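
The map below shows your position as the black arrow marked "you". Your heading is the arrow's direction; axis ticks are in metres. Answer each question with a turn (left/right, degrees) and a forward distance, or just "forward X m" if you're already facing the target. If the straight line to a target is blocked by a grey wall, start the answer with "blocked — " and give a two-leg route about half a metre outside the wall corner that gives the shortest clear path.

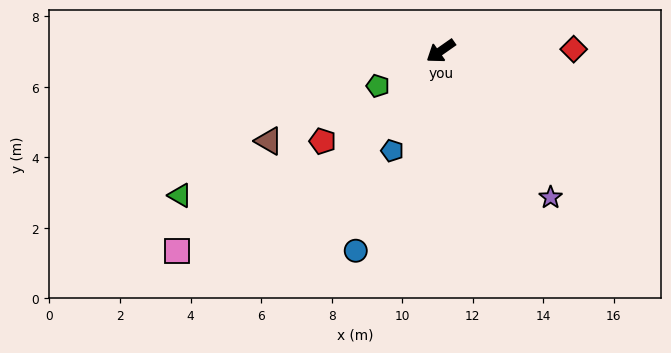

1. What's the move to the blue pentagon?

turn left 29°, forward 3.1 m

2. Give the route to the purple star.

turn left 92°, forward 5.2 m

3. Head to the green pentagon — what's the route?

turn right 6°, forward 2.0 m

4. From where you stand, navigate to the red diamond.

turn left 146°, forward 3.8 m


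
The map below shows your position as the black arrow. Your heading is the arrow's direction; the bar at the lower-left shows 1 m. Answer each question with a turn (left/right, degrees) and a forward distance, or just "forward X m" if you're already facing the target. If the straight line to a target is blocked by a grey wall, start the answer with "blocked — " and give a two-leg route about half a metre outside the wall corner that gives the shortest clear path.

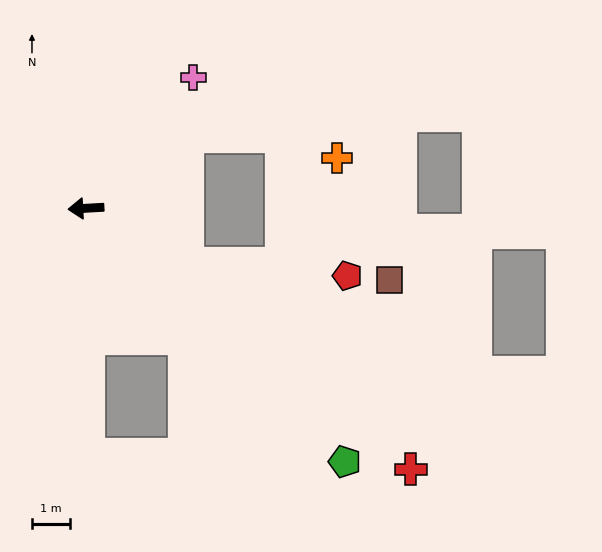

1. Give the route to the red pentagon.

blocked — turn left 149°, forward 3.0 m, then turn left 23°, forward 4.2 m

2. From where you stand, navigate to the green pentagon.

turn left 132°, forward 9.5 m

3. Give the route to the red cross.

turn left 138°, forward 10.9 m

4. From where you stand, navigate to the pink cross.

turn right 133°, forward 4.4 m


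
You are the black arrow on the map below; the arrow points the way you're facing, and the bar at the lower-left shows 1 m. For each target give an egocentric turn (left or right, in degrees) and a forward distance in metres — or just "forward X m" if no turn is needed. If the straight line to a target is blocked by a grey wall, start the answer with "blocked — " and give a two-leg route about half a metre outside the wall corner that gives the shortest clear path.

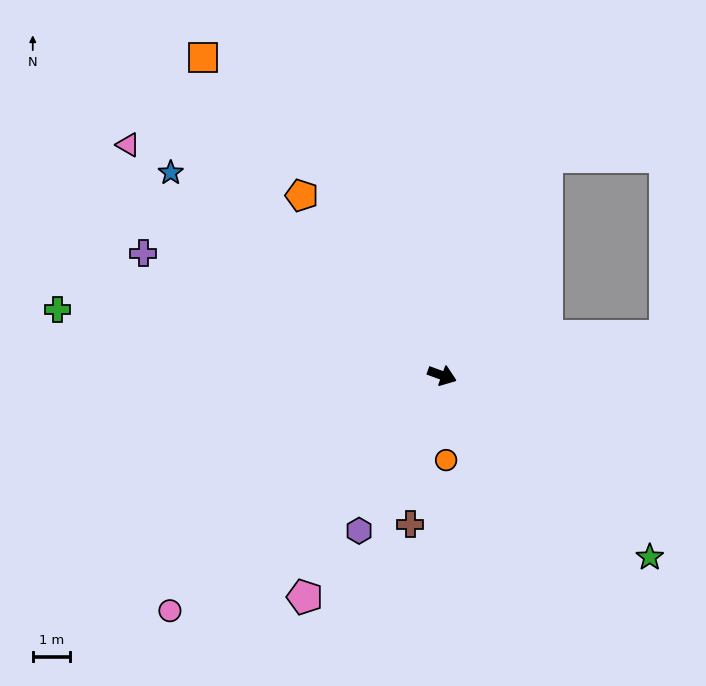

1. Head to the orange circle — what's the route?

turn right 67°, forward 2.3 m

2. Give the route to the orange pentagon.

turn left 148°, forward 6.1 m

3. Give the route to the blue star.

turn left 163°, forward 9.1 m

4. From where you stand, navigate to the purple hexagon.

turn right 98°, forward 4.7 m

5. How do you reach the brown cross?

turn right 82°, forward 4.1 m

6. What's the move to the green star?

turn right 21°, forward 7.4 m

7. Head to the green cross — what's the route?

turn right 170°, forward 10.5 m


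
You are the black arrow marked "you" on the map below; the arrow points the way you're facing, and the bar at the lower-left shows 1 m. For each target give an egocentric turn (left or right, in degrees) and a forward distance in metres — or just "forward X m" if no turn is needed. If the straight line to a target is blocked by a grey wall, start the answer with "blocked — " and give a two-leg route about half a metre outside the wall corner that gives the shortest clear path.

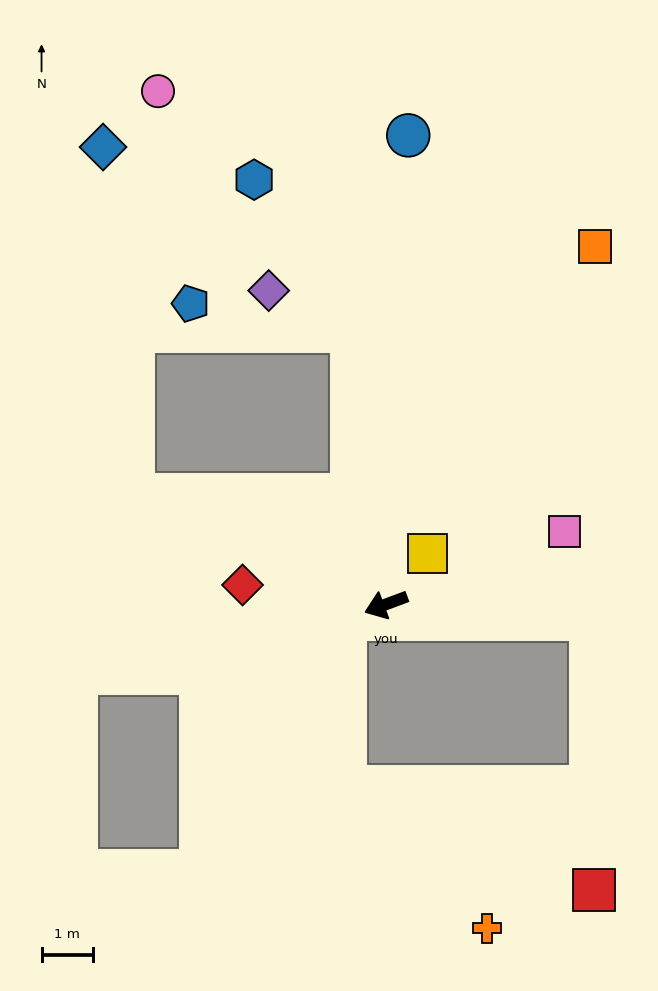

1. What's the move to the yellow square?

turn right 150°, forward 1.3 m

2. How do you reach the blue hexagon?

blocked — turn right 103°, forward 5.4 m, then turn left 26°, forward 3.5 m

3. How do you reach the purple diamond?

blocked — turn right 103°, forward 5.4 m, then turn left 57°, forward 1.8 m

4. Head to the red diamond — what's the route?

turn right 28°, forward 2.8 m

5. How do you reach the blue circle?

turn right 113°, forward 9.1 m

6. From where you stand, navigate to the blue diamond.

blocked — turn right 44°, forward 5.4 m, then turn right 61°, forward 6.8 m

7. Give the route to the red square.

blocked — turn left 155°, forward 4.0 m, then turn right 85°, forward 5.3 m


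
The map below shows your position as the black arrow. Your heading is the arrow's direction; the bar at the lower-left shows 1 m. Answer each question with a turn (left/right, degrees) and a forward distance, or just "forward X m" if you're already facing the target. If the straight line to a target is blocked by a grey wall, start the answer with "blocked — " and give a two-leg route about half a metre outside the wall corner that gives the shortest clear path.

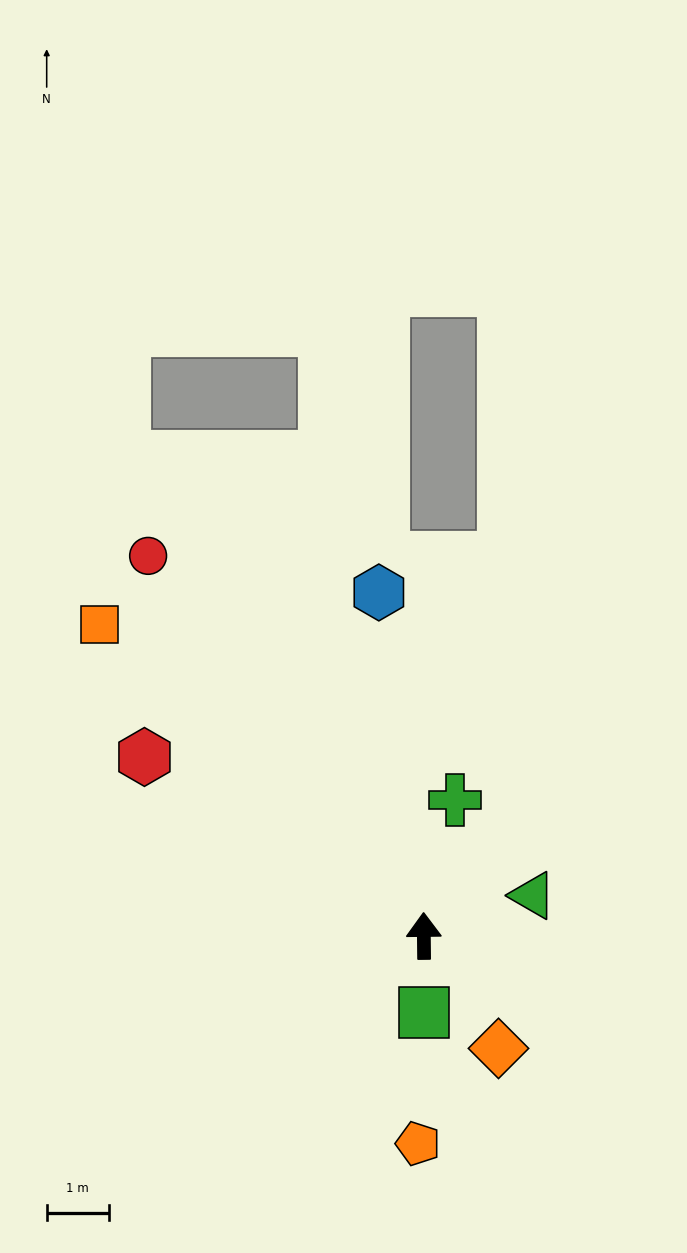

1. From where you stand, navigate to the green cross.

turn right 14°, forward 2.2 m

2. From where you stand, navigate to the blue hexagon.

turn left 7°, forward 5.6 m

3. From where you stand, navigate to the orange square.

turn left 46°, forward 7.2 m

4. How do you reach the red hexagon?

turn left 57°, forward 5.3 m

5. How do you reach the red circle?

turn left 35°, forward 7.6 m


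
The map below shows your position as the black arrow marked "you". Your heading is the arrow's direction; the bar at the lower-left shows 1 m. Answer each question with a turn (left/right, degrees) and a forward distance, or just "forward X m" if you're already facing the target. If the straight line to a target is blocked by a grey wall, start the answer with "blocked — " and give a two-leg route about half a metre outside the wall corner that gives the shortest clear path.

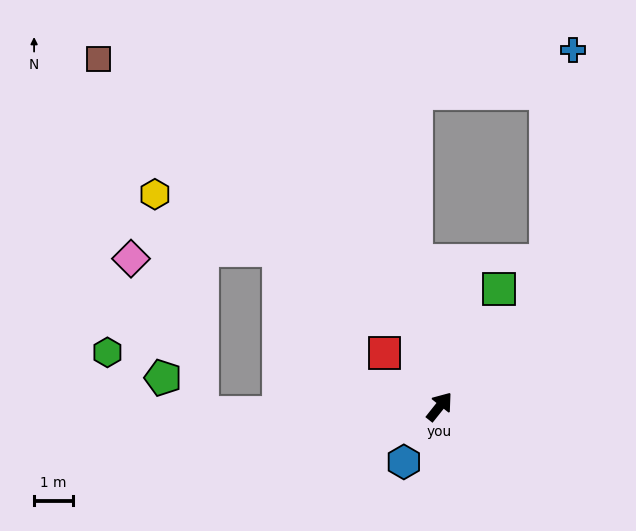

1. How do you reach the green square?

turn left 12°, forward 3.4 m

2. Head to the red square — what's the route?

turn left 84°, forward 2.0 m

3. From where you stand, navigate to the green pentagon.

blocked — turn left 130°, forward 6.1 m, then turn right 42°, forward 1.4 m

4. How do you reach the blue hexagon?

turn right 174°, forward 1.7 m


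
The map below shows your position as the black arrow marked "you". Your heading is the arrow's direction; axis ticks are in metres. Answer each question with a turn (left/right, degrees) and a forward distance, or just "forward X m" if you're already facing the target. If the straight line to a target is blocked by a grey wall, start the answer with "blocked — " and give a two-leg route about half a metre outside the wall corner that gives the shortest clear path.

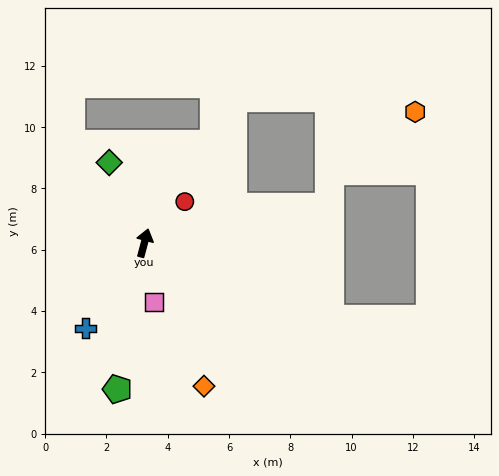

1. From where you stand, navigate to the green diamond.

turn left 39°, forward 2.9 m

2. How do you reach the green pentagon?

turn right 176°, forward 4.9 m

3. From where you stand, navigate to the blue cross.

turn left 160°, forward 3.4 m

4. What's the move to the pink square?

turn right 156°, forward 2.0 m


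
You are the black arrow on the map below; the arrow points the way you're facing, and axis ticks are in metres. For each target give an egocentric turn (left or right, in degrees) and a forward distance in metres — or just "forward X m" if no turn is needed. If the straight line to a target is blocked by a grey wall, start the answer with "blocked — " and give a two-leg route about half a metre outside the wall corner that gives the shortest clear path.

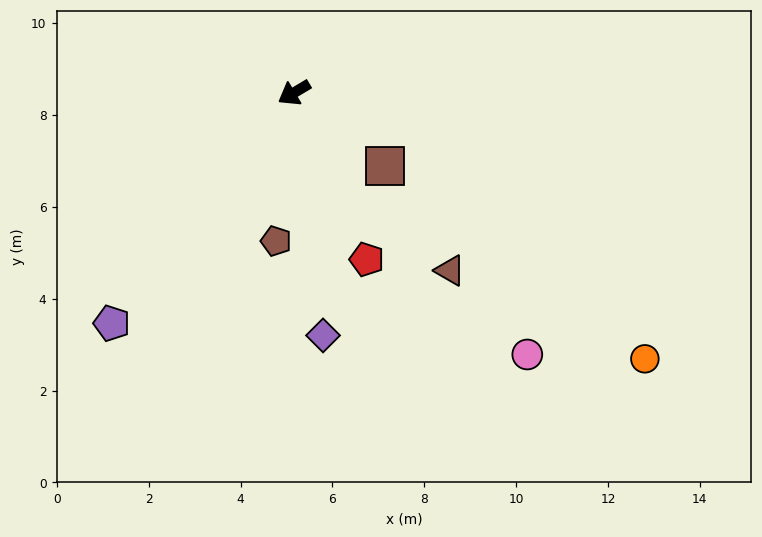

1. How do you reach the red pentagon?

turn left 83°, forward 4.0 m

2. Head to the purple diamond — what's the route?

turn left 66°, forward 5.3 m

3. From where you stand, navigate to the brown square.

turn left 110°, forward 2.5 m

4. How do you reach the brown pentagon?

turn left 52°, forward 3.3 m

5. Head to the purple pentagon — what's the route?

turn left 21°, forward 6.4 m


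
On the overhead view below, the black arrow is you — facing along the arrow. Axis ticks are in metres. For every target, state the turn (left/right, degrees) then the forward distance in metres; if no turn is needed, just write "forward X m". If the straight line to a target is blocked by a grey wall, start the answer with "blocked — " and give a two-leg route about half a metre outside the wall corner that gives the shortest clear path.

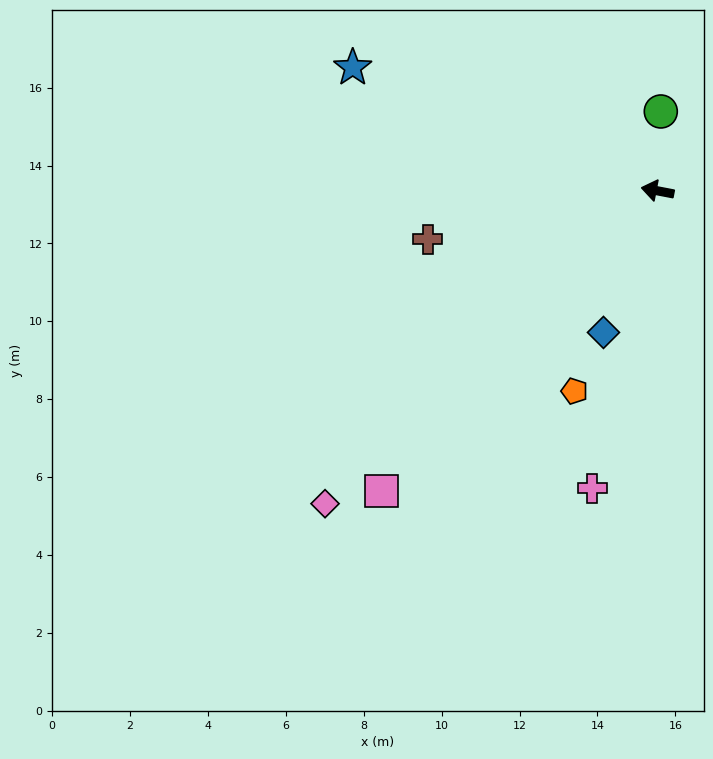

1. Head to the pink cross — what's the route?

turn left 88°, forward 7.8 m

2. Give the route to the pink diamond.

turn left 54°, forward 11.7 m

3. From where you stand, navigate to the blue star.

turn right 11°, forward 8.4 m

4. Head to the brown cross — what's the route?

turn left 23°, forward 6.0 m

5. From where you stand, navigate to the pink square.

turn left 58°, forward 10.5 m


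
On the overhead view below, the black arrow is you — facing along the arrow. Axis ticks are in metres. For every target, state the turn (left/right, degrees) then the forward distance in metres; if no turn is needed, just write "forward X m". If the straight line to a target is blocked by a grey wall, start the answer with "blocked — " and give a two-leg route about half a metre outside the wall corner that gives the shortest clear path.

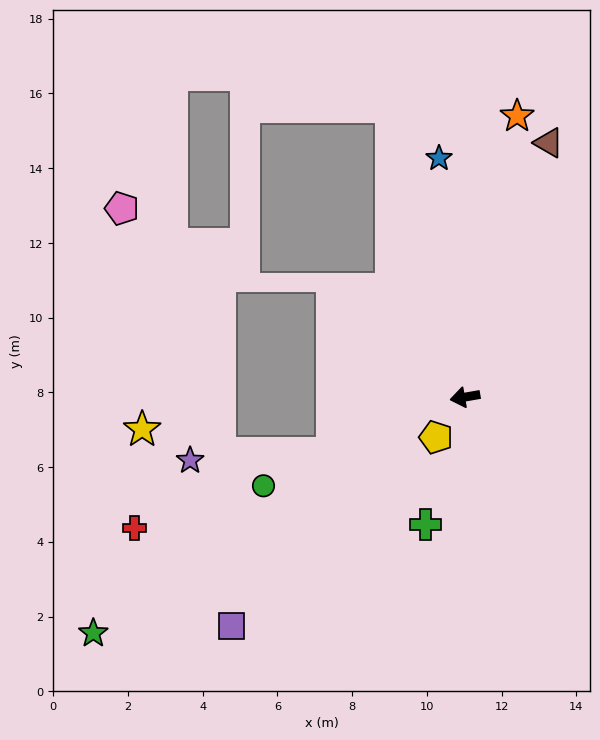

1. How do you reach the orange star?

turn right 110°, forward 7.7 m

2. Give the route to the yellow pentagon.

turn left 44°, forward 1.3 m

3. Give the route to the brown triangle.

turn right 118°, forward 7.2 m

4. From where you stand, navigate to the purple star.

blocked — turn left 13°, forward 3.9 m, then turn right 20°, forward 3.8 m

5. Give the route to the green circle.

turn left 14°, forward 5.9 m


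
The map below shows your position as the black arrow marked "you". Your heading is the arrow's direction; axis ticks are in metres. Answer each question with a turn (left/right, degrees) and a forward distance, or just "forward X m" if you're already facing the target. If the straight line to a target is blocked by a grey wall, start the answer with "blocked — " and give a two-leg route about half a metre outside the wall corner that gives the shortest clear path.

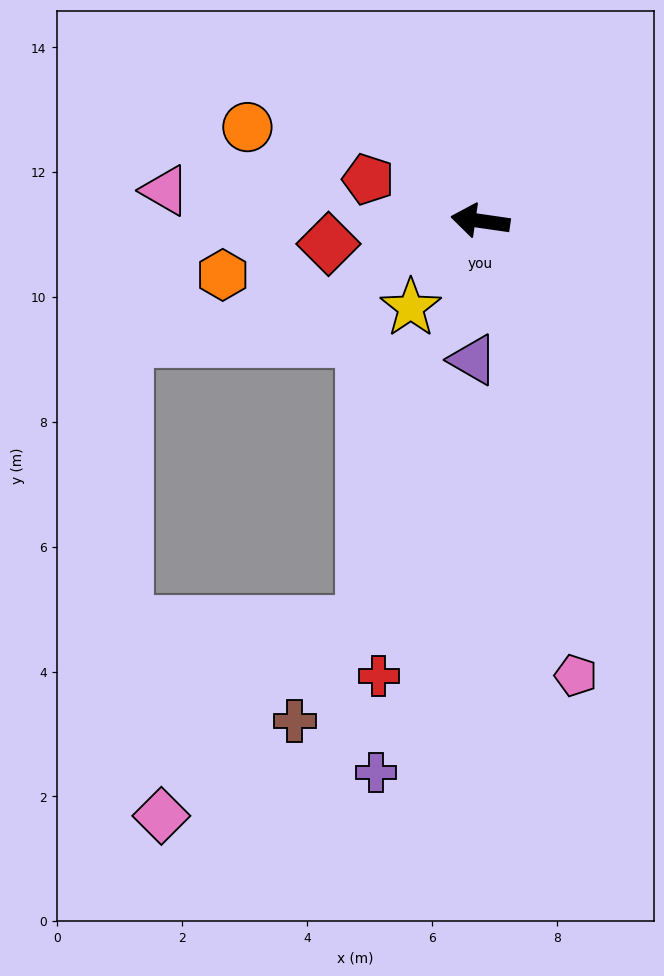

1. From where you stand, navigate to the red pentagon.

turn right 12°, forward 1.9 m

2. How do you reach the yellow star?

turn left 59°, forward 1.8 m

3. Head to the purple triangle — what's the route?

turn left 95°, forward 2.2 m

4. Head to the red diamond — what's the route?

turn left 17°, forward 2.5 m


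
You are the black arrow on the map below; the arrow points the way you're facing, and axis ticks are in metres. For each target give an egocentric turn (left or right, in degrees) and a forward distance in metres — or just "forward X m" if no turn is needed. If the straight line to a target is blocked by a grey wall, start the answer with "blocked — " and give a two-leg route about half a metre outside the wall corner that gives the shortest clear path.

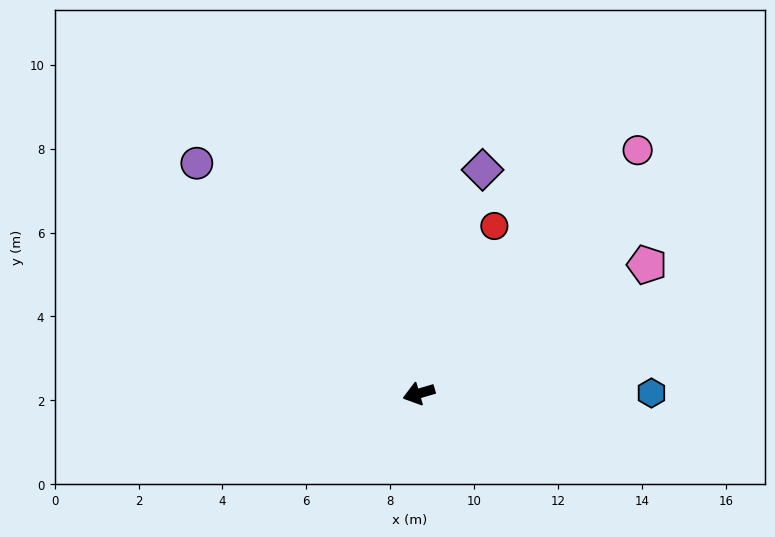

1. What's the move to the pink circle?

turn right 148°, forward 7.8 m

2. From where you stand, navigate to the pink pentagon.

turn right 167°, forward 6.2 m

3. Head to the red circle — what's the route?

turn right 131°, forward 4.4 m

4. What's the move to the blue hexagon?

turn left 164°, forward 5.5 m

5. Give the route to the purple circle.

turn right 62°, forward 7.6 m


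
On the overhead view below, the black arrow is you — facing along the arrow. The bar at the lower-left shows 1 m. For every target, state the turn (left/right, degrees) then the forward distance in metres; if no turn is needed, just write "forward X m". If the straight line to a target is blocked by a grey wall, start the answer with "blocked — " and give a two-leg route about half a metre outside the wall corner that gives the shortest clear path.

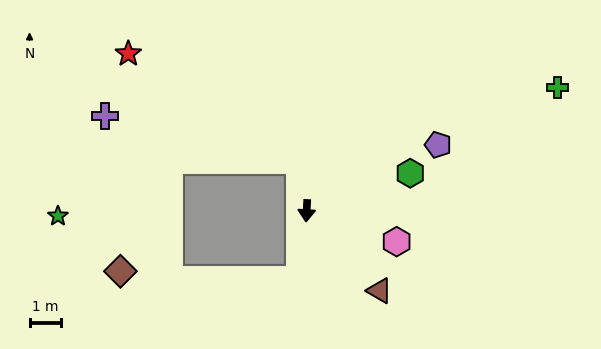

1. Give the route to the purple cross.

blocked — turn right 168°, forward 1.6 m, then turn left 68°, forward 6.4 m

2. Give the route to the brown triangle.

turn left 46°, forward 3.5 m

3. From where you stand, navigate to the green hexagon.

turn left 113°, forward 3.5 m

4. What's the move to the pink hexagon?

turn left 74°, forward 3.1 m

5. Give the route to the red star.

blocked — turn right 168°, forward 1.6 m, then turn left 49°, forward 6.5 m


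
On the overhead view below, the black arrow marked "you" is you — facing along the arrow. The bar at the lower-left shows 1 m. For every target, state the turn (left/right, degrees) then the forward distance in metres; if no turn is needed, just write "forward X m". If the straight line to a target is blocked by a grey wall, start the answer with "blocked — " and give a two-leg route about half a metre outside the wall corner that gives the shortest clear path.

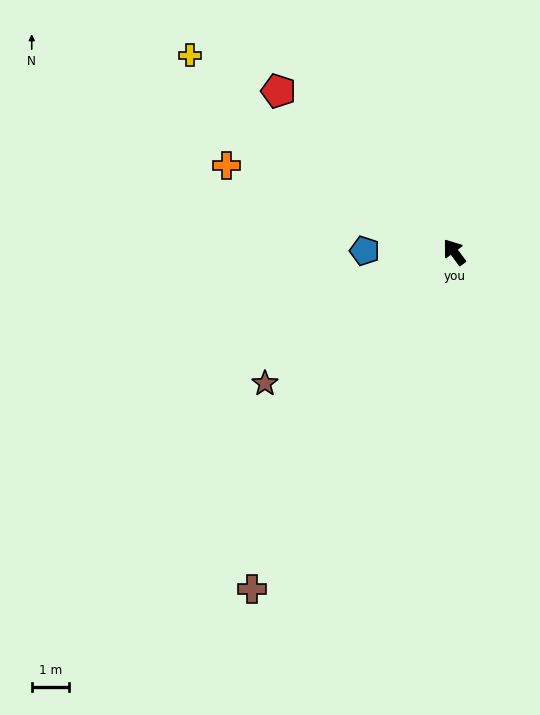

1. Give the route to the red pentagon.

turn left 11°, forward 6.5 m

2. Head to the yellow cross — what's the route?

turn left 17°, forward 8.9 m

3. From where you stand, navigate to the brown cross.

turn left 112°, forward 10.7 m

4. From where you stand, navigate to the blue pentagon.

turn left 53°, forward 2.4 m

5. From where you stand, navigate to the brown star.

turn left 88°, forward 6.2 m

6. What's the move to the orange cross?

turn left 33°, forward 6.6 m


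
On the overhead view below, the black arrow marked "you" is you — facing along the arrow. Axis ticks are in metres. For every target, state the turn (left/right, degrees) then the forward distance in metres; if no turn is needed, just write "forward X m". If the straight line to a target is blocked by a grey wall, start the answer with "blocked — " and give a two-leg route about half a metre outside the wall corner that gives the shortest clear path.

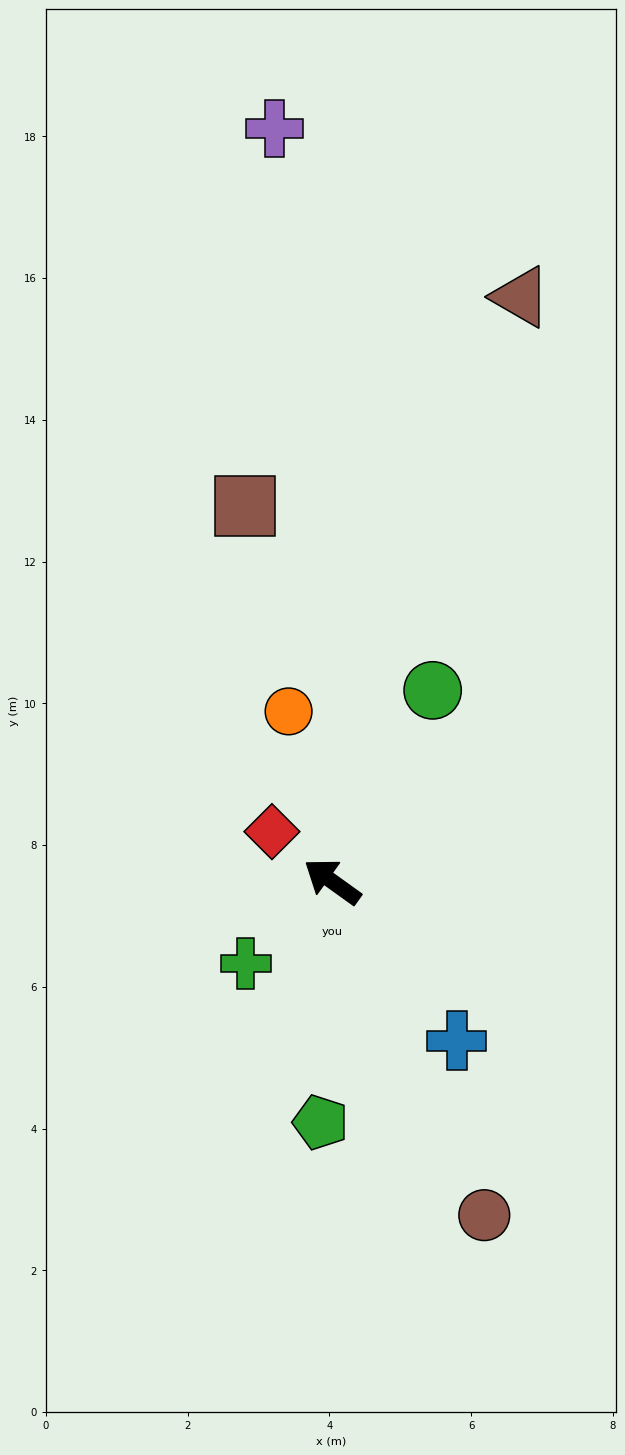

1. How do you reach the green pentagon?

turn left 123°, forward 3.4 m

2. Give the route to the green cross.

turn left 79°, forward 1.7 m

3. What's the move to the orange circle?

turn right 40°, forward 2.5 m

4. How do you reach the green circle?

turn right 82°, forward 3.0 m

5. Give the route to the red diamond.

turn right 4°, forward 1.1 m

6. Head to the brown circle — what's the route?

turn left 150°, forward 5.2 m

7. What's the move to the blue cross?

turn left 164°, forward 2.9 m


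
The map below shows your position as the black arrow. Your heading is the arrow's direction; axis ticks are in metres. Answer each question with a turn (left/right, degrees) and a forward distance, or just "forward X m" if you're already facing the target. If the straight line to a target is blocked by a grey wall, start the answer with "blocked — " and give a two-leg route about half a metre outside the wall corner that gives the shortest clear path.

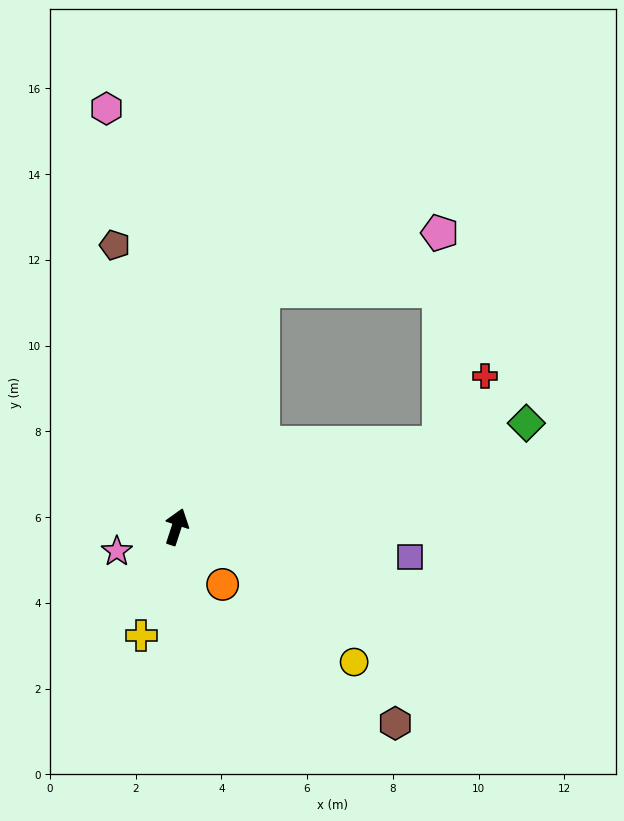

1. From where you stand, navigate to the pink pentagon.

blocked — forward 5.9 m, then turn right 54°, forward 4.4 m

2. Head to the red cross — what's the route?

blocked — turn right 54°, forward 6.4 m, then turn left 39°, forward 1.9 m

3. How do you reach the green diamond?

turn right 55°, forward 8.5 m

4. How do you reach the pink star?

turn left 130°, forward 1.5 m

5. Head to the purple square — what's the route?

turn right 79°, forward 5.5 m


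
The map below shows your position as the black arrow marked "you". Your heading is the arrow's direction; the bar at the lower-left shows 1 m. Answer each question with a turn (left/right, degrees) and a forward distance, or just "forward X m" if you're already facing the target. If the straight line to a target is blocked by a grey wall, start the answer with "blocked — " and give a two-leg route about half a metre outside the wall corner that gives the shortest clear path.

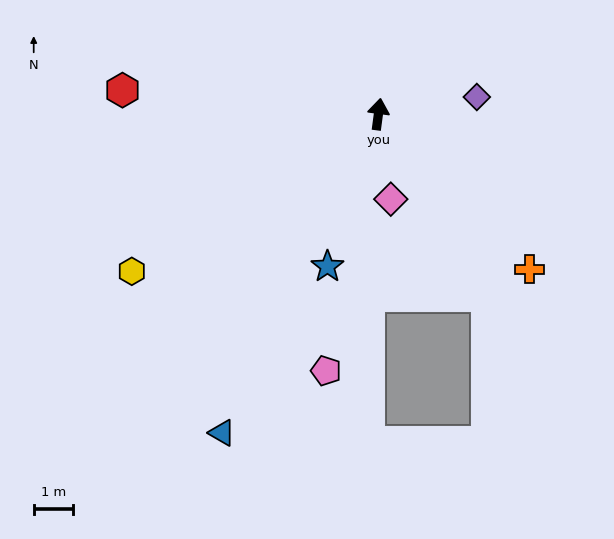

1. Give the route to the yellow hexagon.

turn left 130°, forward 7.5 m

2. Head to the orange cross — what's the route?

turn right 128°, forward 5.6 m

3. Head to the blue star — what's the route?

turn left 169°, forward 4.1 m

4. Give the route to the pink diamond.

turn right 164°, forward 2.2 m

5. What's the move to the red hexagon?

turn left 92°, forward 6.6 m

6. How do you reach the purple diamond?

turn right 73°, forward 2.6 m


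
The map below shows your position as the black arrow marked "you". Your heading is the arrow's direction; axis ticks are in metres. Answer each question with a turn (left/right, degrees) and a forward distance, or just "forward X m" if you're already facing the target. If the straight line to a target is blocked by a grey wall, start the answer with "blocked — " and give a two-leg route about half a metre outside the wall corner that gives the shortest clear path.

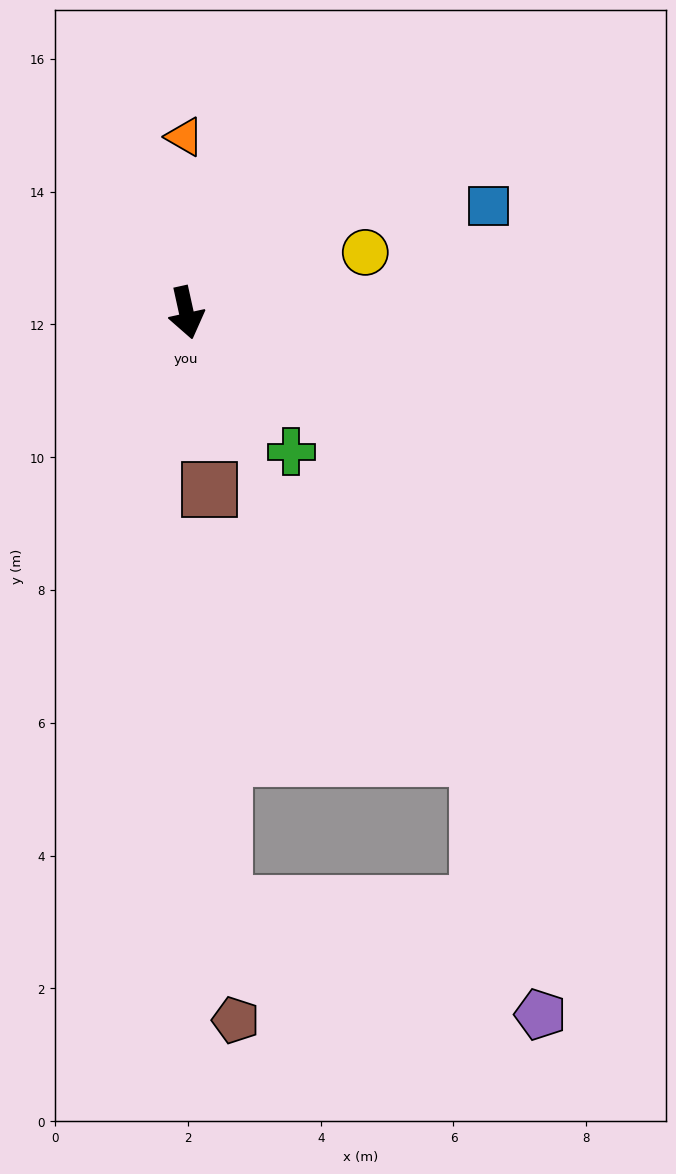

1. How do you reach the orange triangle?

turn left 168°, forward 2.6 m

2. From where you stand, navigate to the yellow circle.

turn left 96°, forward 2.8 m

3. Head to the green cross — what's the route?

turn left 25°, forward 2.6 m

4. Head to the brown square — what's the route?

turn right 5°, forward 2.7 m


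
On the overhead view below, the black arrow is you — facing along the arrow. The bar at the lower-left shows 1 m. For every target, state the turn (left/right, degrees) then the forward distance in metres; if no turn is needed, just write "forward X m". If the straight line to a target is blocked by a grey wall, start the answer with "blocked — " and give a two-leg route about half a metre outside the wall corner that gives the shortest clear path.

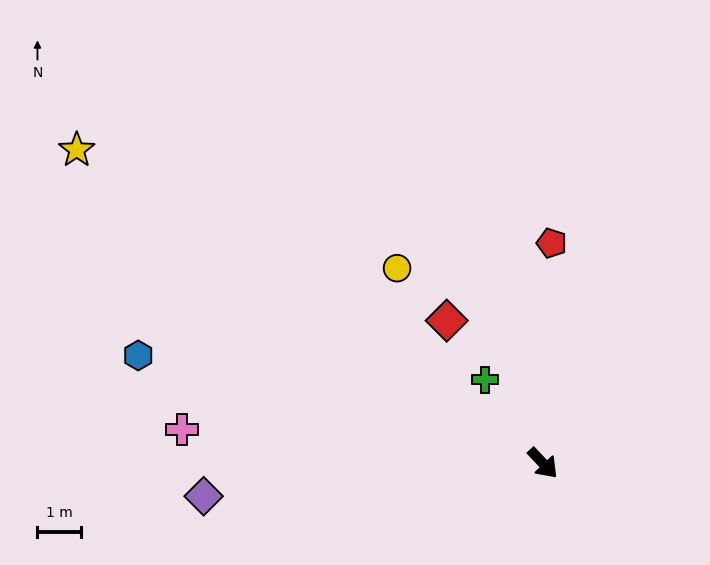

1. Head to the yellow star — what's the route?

turn right 167°, forward 12.8 m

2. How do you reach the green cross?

turn left 171°, forward 2.3 m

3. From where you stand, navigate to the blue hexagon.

turn right 148°, forward 9.5 m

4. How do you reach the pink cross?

turn right 139°, forward 8.2 m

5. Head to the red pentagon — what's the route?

turn left 134°, forward 5.0 m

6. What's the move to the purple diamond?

turn right 128°, forward 7.8 m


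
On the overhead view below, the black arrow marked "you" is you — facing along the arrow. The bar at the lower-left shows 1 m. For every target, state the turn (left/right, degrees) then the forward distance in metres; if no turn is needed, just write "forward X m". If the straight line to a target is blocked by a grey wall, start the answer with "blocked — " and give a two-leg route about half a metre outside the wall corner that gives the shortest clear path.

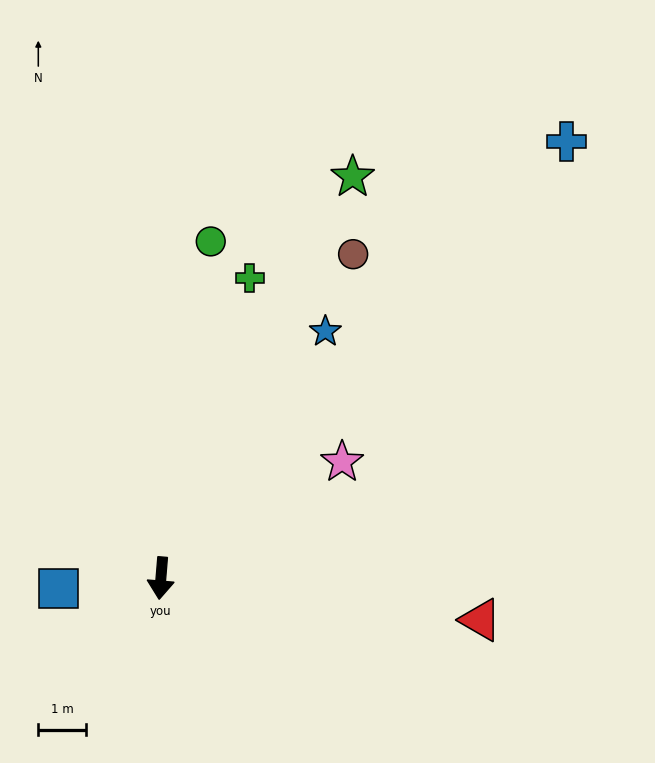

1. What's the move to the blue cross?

turn left 142°, forward 12.4 m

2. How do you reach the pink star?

turn left 127°, forward 4.5 m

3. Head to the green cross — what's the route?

turn left 168°, forward 6.5 m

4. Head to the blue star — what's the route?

turn left 151°, forward 6.2 m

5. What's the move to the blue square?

turn right 80°, forward 2.1 m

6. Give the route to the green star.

turn left 159°, forward 9.2 m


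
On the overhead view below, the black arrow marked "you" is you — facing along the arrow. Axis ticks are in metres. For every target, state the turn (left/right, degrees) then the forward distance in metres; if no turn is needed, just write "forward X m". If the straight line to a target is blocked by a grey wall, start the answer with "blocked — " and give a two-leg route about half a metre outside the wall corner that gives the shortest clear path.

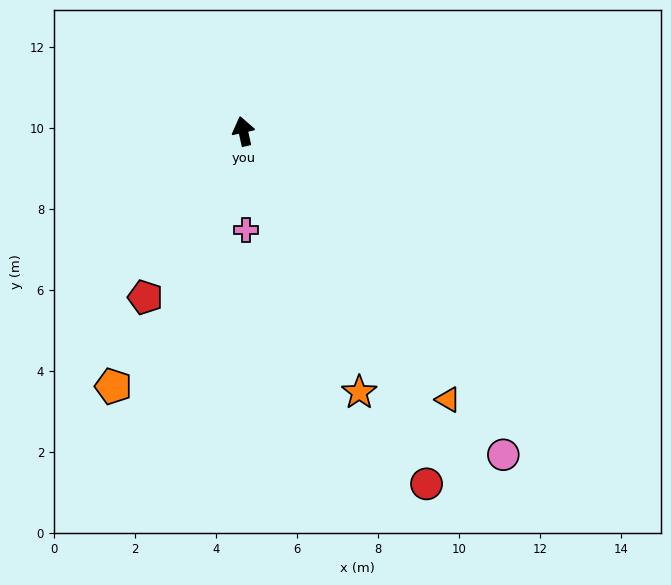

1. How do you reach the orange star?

turn right 169°, forward 7.1 m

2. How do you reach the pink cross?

turn left 169°, forward 2.4 m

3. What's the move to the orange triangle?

turn right 155°, forward 8.3 m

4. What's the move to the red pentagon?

turn left 137°, forward 4.8 m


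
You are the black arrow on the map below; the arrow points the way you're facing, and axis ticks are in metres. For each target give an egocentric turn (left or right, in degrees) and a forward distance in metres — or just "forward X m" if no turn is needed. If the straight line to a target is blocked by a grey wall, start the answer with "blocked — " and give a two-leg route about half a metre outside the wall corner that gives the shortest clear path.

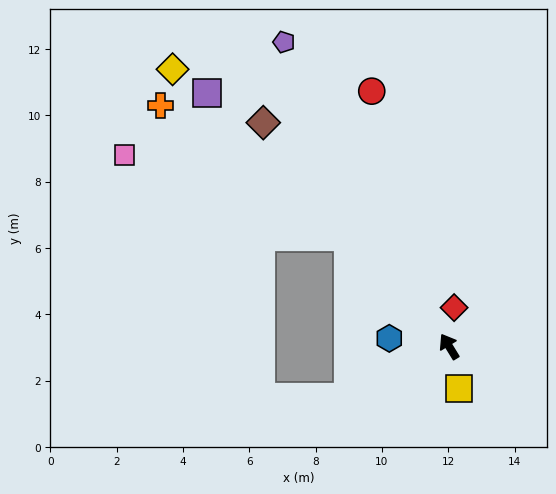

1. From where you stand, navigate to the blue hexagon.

turn left 51°, forward 1.8 m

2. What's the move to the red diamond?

turn right 39°, forward 1.2 m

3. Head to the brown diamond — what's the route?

turn left 8°, forward 8.8 m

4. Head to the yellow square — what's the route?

turn left 162°, forward 1.3 m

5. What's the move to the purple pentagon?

turn right 3°, forward 10.4 m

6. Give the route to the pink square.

blocked — turn left 11°, forward 4.5 m, then turn left 27°, forward 7.2 m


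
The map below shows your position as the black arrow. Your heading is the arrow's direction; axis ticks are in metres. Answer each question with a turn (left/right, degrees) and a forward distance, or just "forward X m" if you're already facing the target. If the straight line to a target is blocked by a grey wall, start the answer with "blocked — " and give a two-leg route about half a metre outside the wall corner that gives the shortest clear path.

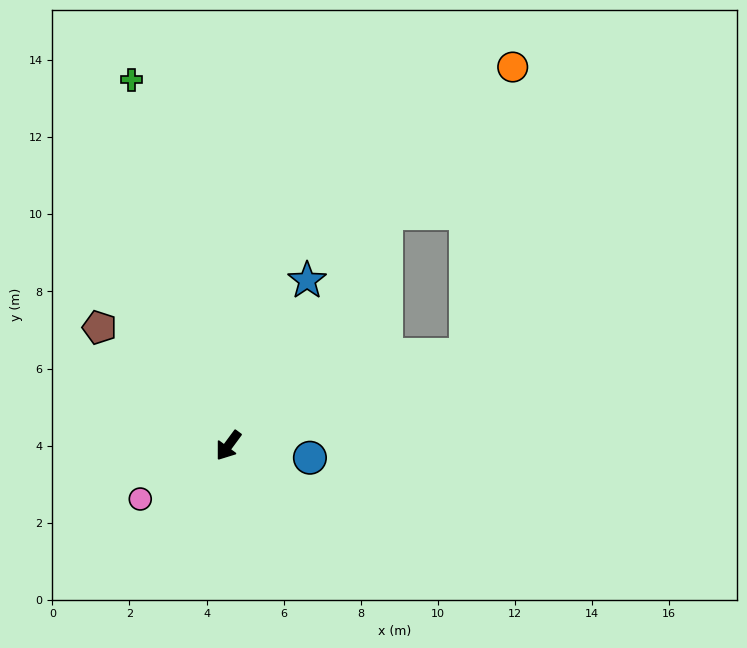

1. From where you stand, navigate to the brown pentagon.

turn right 96°, forward 4.5 m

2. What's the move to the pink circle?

turn right 22°, forward 2.7 m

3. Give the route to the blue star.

turn right 169°, forward 4.7 m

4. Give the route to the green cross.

turn right 129°, forward 9.8 m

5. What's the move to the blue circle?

turn left 118°, forward 2.1 m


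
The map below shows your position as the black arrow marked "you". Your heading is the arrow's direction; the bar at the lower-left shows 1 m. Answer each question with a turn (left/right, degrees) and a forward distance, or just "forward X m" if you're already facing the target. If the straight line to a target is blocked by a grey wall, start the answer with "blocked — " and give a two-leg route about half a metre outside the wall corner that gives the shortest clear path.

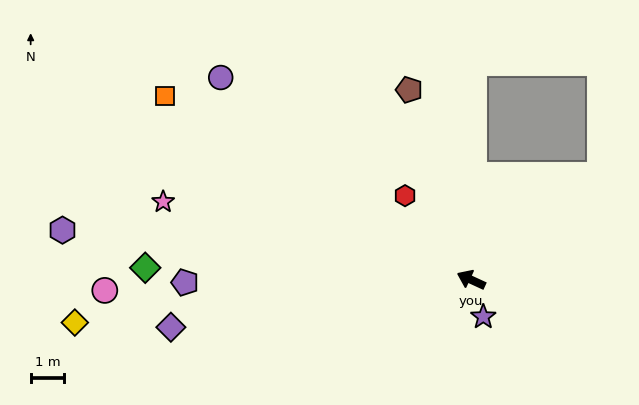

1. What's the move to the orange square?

turn right 6°, forward 10.7 m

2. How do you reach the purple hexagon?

turn left 18°, forward 12.3 m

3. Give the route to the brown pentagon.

turn right 47°, forward 6.0 m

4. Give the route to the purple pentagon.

turn left 25°, forward 8.6 m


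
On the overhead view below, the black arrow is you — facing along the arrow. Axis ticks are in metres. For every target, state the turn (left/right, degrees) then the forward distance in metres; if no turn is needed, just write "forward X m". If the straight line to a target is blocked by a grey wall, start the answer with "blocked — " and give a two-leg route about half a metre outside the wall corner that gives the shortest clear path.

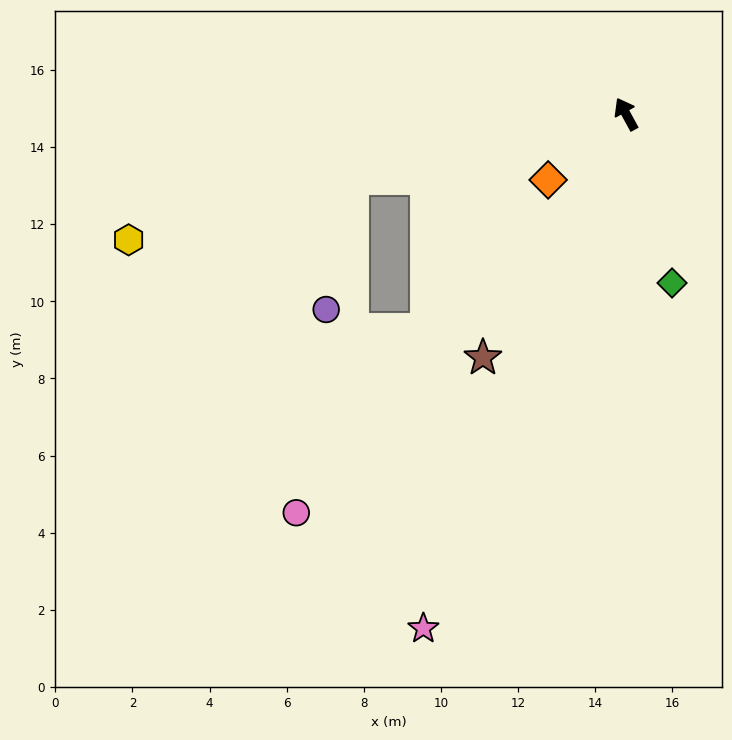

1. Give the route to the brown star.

turn left 121°, forward 7.3 m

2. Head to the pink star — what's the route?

turn left 130°, forward 14.3 m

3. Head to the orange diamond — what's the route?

turn left 101°, forward 2.6 m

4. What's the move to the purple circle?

blocked — turn left 74°, forward 7.3 m, then turn left 66°, forward 3.5 m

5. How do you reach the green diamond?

turn left 166°, forward 4.5 m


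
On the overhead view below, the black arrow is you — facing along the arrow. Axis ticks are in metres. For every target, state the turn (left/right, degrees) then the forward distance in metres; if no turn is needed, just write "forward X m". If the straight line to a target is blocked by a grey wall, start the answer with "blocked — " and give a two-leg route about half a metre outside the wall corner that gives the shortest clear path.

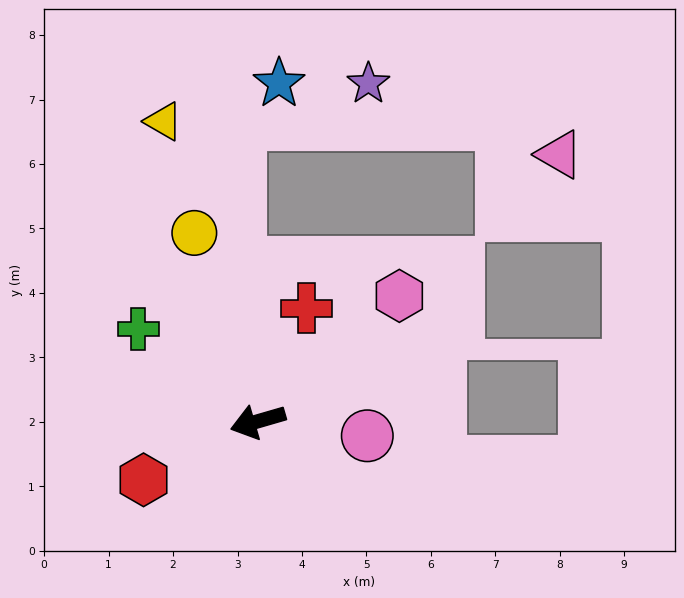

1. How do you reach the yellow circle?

turn right 88°, forward 3.1 m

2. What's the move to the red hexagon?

turn left 11°, forward 2.0 m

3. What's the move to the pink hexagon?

turn right 155°, forward 2.9 m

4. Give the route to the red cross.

turn right 129°, forward 1.9 m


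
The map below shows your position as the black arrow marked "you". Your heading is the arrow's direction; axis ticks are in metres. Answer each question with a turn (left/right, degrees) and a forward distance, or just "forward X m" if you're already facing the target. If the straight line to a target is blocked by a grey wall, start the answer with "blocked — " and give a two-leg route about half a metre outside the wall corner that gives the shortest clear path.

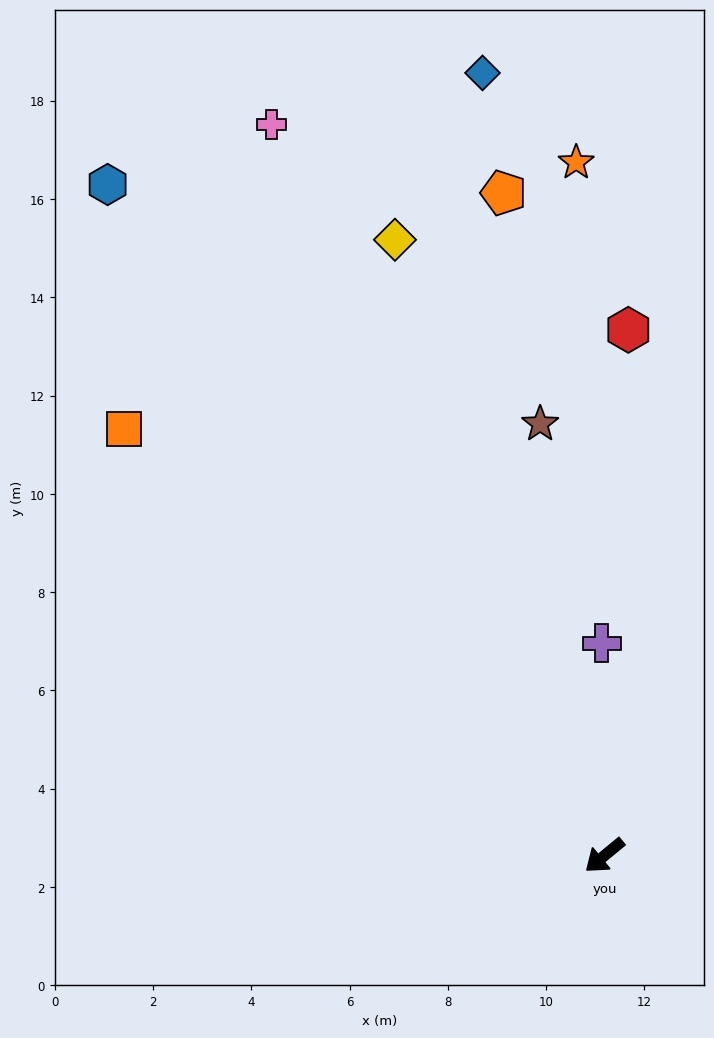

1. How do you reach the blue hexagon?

turn right 93°, forward 17.0 m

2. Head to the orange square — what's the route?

turn right 81°, forward 13.1 m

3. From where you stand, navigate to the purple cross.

turn right 129°, forward 4.3 m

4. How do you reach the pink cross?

turn right 105°, forward 16.3 m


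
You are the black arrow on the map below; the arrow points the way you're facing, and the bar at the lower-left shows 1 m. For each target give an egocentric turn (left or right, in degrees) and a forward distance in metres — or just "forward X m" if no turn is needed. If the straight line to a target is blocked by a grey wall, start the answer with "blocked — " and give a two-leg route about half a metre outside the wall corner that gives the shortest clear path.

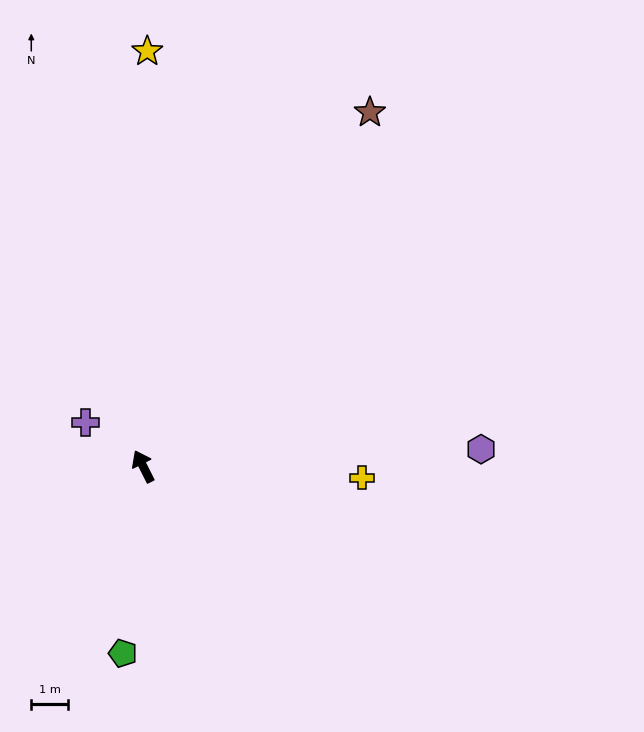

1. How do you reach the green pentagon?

turn left 147°, forward 5.1 m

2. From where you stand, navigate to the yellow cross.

turn right 120°, forward 5.9 m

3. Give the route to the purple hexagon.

turn right 114°, forward 9.2 m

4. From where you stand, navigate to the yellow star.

turn right 27°, forward 11.2 m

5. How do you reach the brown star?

turn right 59°, forward 11.4 m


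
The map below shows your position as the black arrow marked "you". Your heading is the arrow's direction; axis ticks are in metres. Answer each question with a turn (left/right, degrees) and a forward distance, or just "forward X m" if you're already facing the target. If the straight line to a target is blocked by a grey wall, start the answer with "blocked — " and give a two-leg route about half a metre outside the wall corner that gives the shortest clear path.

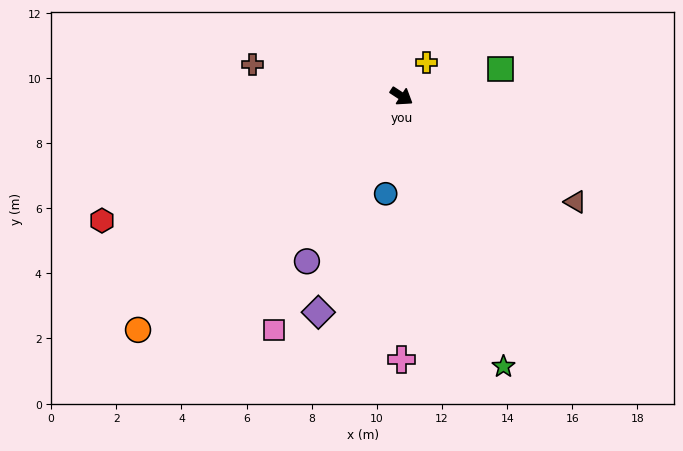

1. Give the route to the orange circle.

turn right 105°, forward 10.8 m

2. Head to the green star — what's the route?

turn right 36°, forward 8.9 m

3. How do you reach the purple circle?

turn right 87°, forward 5.8 m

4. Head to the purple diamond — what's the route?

turn right 78°, forward 7.1 m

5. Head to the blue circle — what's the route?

turn right 66°, forward 3.0 m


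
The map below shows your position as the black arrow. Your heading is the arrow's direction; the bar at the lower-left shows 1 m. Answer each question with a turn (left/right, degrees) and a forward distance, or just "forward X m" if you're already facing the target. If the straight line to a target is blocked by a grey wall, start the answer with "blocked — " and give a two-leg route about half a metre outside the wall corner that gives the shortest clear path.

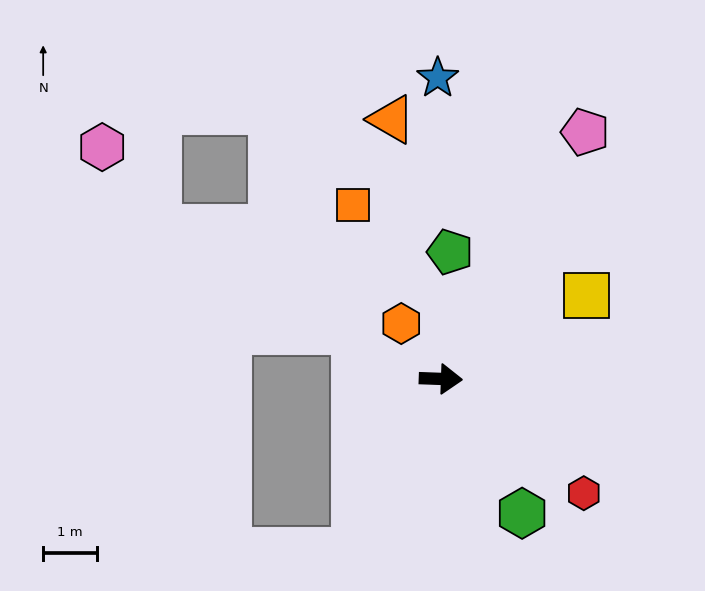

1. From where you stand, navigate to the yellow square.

turn left 32°, forward 3.1 m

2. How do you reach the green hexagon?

turn right 57°, forward 2.9 m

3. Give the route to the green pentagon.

turn left 88°, forward 2.3 m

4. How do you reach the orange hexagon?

turn left 128°, forward 1.3 m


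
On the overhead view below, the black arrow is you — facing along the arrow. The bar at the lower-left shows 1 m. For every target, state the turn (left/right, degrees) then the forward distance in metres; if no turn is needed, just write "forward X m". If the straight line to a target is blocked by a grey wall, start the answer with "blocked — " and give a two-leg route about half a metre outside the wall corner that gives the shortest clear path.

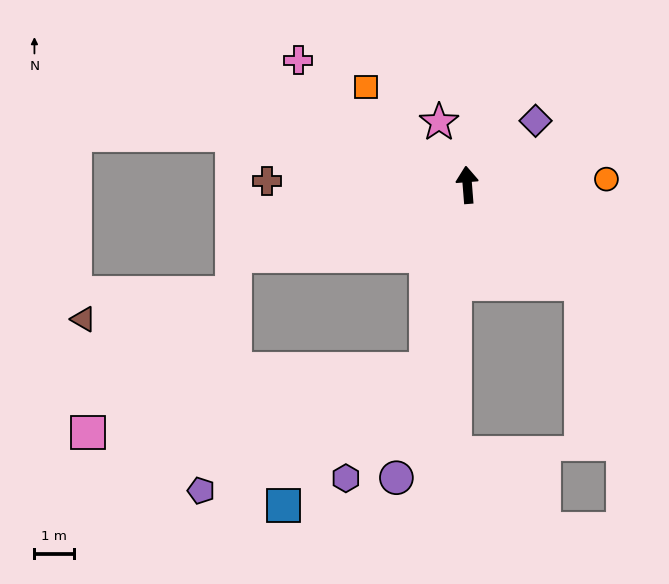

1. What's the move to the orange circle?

turn right 92°, forward 3.5 m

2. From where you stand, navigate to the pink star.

turn left 20°, forward 1.7 m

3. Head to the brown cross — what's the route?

turn left 84°, forward 5.1 m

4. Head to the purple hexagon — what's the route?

blocked — turn left 163°, forward 4.8 m, then turn right 24°, forward 3.4 m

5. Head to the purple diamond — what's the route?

turn right 51°, forward 2.4 m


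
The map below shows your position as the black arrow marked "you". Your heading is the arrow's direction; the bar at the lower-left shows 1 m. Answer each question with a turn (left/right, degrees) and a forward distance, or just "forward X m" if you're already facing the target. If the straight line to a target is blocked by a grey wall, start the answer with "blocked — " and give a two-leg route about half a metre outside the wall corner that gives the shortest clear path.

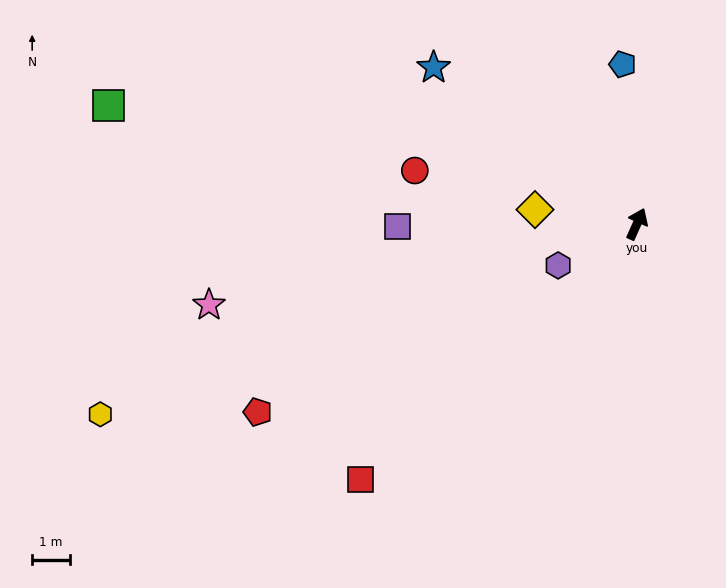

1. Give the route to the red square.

turn left 157°, forward 10.0 m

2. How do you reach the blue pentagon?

turn left 29°, forward 4.3 m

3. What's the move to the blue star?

turn left 76°, forward 6.9 m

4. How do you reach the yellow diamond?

turn left 106°, forward 2.7 m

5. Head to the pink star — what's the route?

turn left 125°, forward 11.6 m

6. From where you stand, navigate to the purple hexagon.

turn left 142°, forward 2.4 m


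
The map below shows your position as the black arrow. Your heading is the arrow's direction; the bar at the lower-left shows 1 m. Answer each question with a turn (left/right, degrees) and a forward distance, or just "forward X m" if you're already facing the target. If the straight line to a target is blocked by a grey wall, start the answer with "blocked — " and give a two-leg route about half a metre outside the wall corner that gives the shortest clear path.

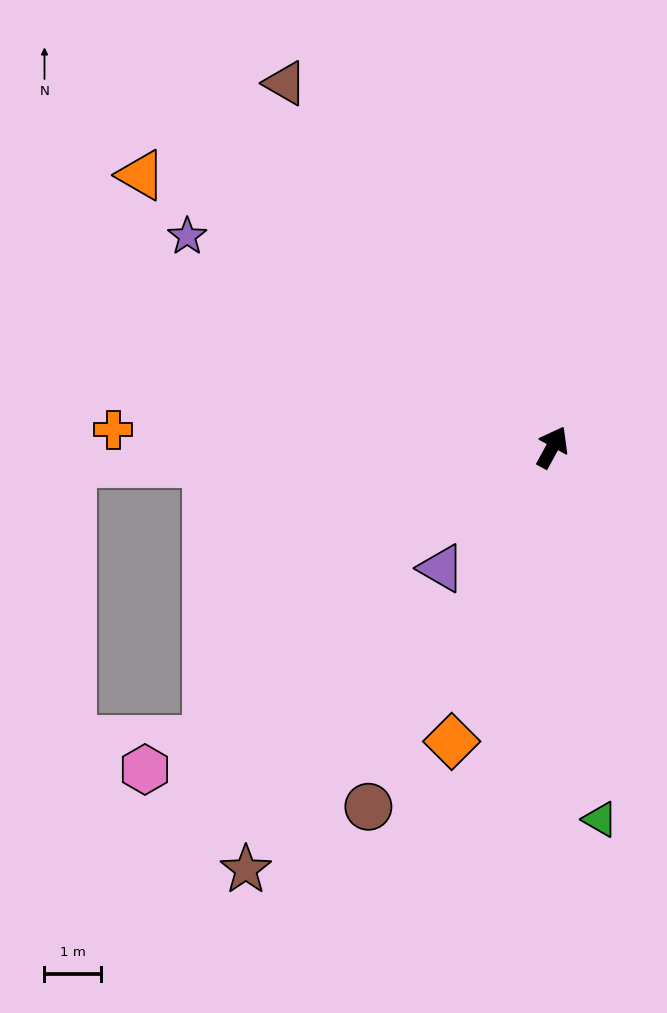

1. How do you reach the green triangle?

turn right 144°, forward 6.7 m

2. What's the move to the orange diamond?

turn right 170°, forward 5.5 m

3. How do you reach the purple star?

turn left 89°, forward 7.5 m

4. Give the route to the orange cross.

turn left 116°, forward 7.8 m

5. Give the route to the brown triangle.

turn left 65°, forward 8.0 m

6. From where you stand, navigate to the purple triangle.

turn left 166°, forward 2.9 m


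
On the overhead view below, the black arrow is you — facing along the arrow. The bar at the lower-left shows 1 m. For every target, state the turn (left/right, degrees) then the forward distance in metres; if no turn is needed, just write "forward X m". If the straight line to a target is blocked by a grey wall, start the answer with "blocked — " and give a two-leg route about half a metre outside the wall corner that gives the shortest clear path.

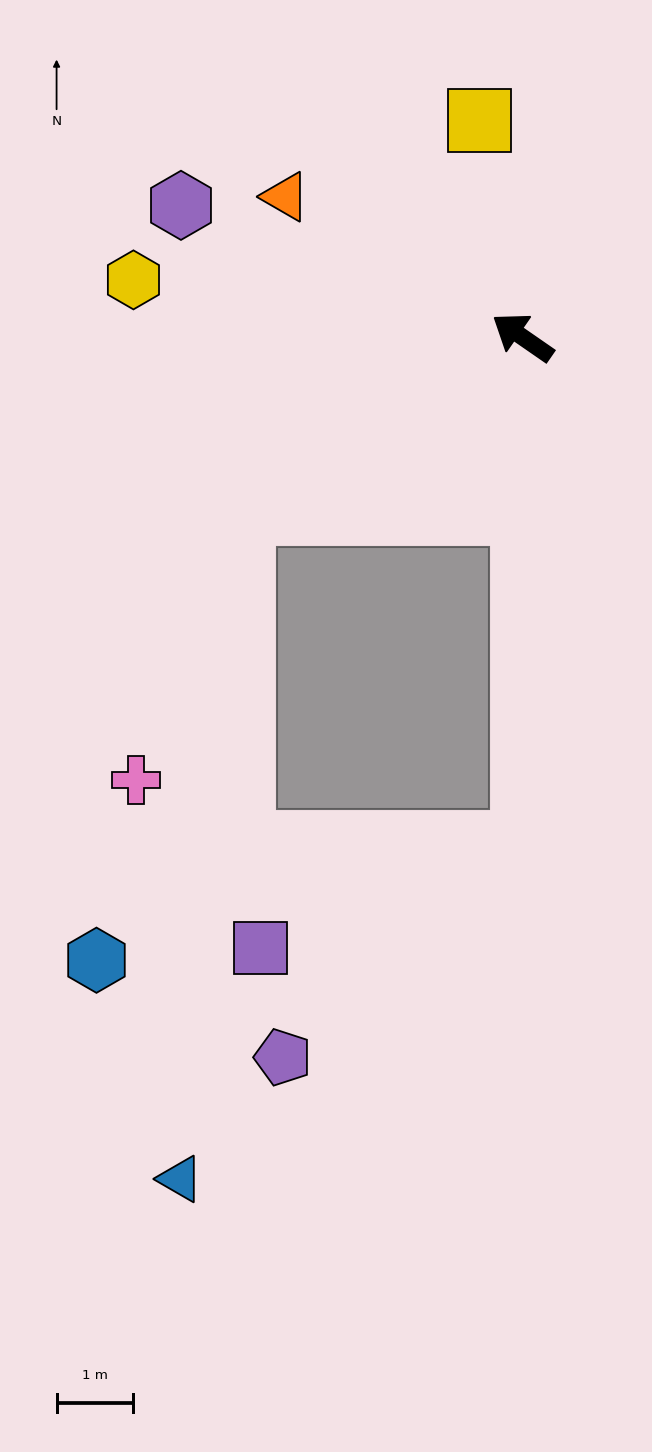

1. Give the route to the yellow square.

turn right 44°, forward 2.9 m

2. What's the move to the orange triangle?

turn left 4°, forward 3.6 m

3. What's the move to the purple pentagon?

blocked — turn left 125°, forward 6.6 m, then turn right 49°, forward 4.2 m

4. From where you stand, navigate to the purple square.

blocked — turn left 125°, forward 6.6 m, then turn right 69°, forward 3.7 m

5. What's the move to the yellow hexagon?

turn left 26°, forward 5.2 m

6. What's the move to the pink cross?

blocked — turn left 67°, forward 4.3 m, then turn left 36°, forward 3.8 m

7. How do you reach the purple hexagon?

turn left 14°, forward 4.8 m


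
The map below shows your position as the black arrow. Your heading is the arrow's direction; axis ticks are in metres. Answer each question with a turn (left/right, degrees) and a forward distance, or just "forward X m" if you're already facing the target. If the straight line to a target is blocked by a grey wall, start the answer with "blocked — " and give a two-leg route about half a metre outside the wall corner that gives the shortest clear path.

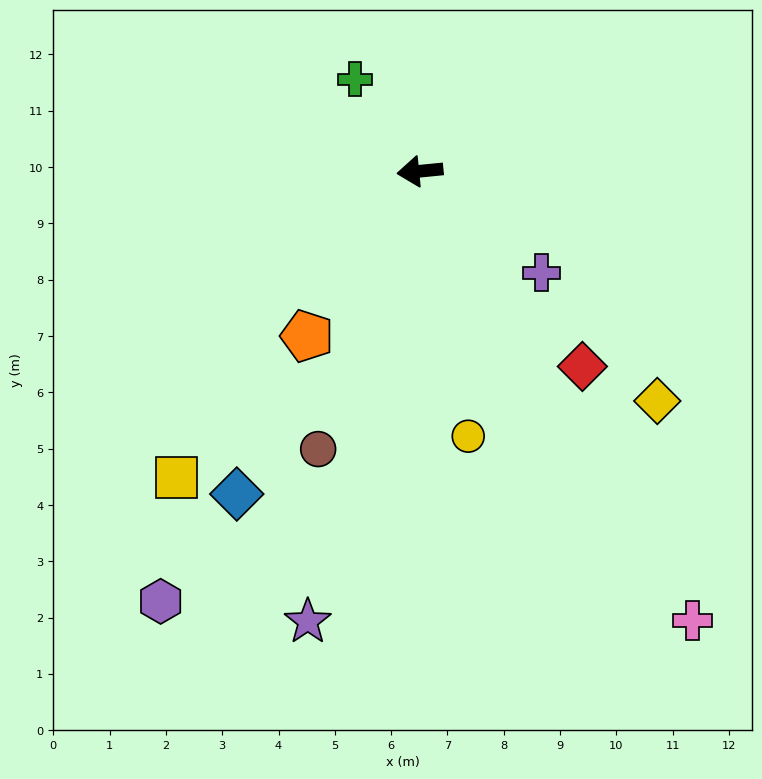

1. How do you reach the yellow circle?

turn left 95°, forward 4.8 m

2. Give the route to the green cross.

turn right 60°, forward 2.0 m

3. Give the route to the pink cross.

turn left 116°, forward 9.3 m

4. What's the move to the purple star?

turn left 70°, forward 8.2 m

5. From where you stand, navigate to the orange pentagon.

turn left 50°, forward 3.5 m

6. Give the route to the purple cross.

turn left 134°, forward 2.8 m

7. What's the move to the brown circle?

turn left 64°, forward 5.3 m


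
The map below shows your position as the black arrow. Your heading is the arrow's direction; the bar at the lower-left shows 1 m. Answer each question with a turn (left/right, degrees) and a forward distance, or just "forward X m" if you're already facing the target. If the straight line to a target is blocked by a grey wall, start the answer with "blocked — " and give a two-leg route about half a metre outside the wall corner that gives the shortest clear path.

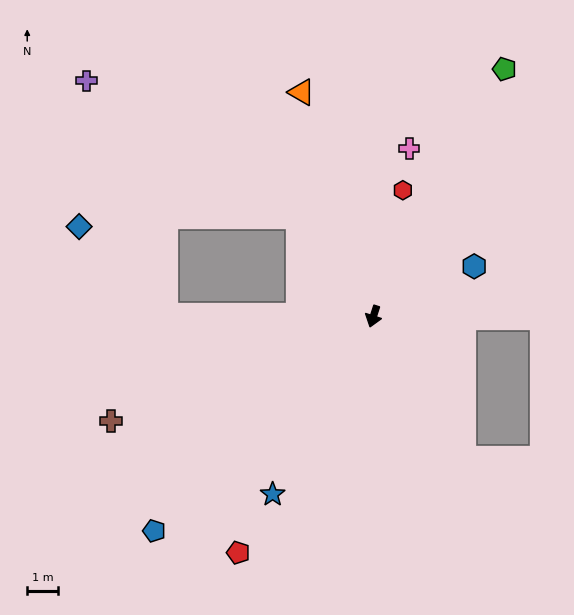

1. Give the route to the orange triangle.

turn right 144°, forward 7.7 m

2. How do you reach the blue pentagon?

turn right 28°, forward 10.1 m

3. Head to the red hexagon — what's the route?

turn right 175°, forward 4.3 m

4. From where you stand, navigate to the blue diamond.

blocked — turn right 72°, forward 6.8 m, then turn right 46°, forward 4.1 m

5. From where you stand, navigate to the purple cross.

blocked — turn right 125°, forward 4.1 m, then turn left 20°, forward 8.3 m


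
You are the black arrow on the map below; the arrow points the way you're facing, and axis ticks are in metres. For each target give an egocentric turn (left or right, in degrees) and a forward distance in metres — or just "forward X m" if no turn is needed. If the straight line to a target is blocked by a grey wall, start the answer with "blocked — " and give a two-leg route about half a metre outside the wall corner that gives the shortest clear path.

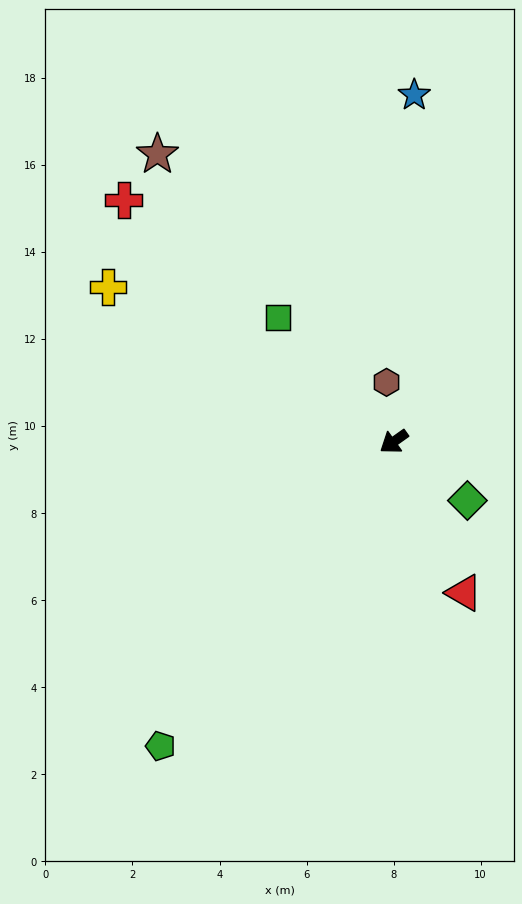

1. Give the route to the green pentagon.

turn left 17°, forward 8.8 m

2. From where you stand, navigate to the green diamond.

turn left 106°, forward 2.2 m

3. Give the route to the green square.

turn right 82°, forward 3.9 m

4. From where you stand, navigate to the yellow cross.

turn right 64°, forward 7.5 m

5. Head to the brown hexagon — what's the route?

turn right 118°, forward 1.4 m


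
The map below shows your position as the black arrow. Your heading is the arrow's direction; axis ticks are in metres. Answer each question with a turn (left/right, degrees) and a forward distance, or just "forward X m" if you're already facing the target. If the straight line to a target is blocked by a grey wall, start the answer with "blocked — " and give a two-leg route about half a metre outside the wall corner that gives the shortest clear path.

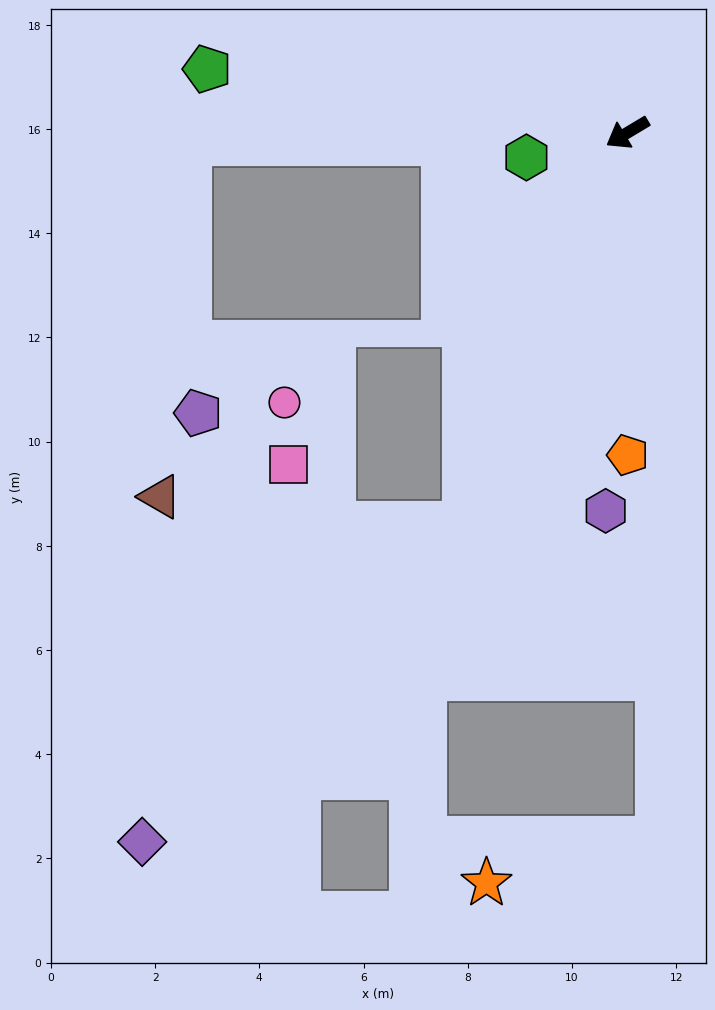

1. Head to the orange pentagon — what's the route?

turn left 59°, forward 6.2 m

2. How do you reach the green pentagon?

turn right 40°, forward 8.2 m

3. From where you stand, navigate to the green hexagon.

turn right 17°, forward 2.0 m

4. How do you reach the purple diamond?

blocked — turn left 36°, forward 8.1 m, then turn right 22°, forward 8.7 m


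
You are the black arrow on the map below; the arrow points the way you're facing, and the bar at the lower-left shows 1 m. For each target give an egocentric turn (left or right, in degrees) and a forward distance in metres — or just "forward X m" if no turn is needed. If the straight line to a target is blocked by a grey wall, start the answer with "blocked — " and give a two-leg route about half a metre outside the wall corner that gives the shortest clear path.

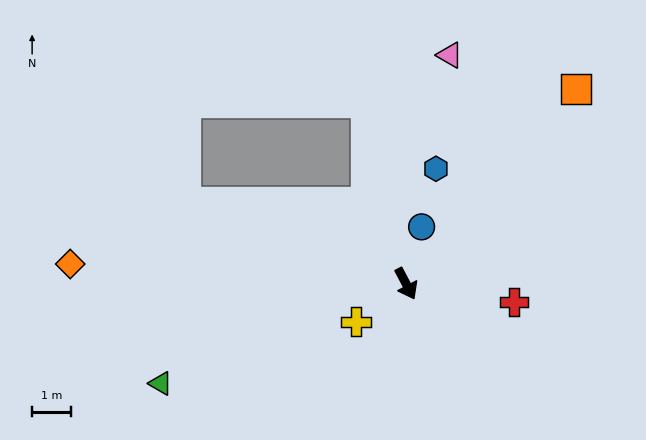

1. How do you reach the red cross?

turn left 52°, forward 2.8 m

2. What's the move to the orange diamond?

turn right 121°, forward 8.7 m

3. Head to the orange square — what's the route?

turn left 111°, forward 6.7 m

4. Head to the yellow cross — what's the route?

turn right 81°, forward 1.6 m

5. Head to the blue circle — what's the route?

turn left 137°, forward 1.5 m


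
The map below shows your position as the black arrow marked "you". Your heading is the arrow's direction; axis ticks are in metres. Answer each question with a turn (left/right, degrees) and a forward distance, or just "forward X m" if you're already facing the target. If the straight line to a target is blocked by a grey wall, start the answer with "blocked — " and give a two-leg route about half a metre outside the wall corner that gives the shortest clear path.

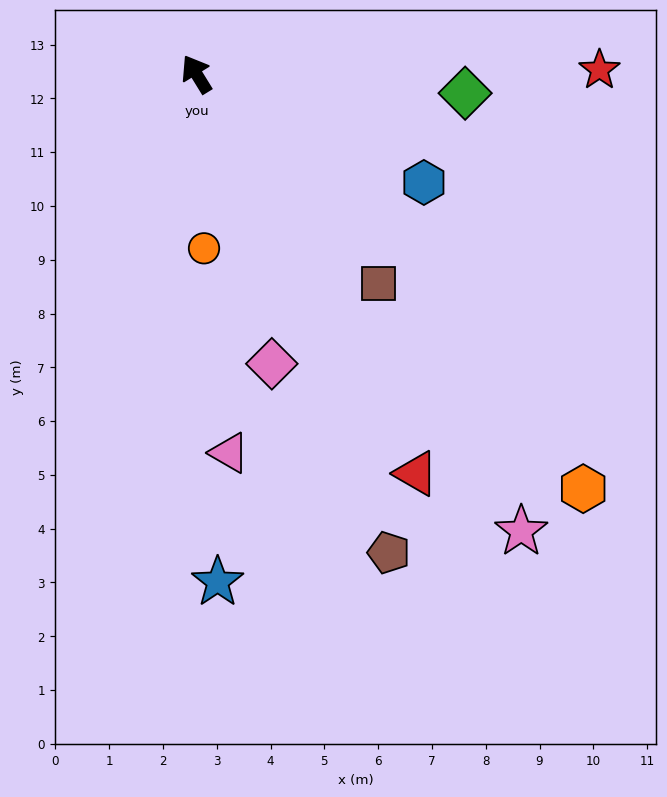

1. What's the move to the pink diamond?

turn left 163°, forward 5.6 m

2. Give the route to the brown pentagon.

turn left 170°, forward 9.6 m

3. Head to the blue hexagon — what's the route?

turn right 147°, forward 4.7 m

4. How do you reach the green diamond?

turn right 126°, forward 5.0 m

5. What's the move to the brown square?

turn right 171°, forward 5.2 m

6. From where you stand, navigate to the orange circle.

turn left 151°, forward 3.2 m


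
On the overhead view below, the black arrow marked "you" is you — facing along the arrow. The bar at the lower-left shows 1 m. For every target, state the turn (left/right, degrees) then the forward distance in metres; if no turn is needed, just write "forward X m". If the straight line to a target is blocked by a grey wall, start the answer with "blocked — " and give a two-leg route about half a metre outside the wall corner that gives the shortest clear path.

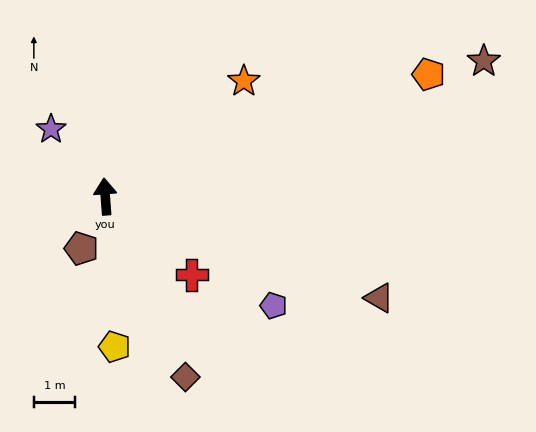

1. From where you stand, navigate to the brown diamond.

turn right 160°, forward 4.8 m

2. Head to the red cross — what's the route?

turn right 136°, forward 2.8 m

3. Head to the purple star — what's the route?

turn left 35°, forward 2.1 m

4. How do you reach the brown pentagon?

turn left 151°, forward 1.4 m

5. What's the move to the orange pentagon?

turn right 74°, forward 8.3 m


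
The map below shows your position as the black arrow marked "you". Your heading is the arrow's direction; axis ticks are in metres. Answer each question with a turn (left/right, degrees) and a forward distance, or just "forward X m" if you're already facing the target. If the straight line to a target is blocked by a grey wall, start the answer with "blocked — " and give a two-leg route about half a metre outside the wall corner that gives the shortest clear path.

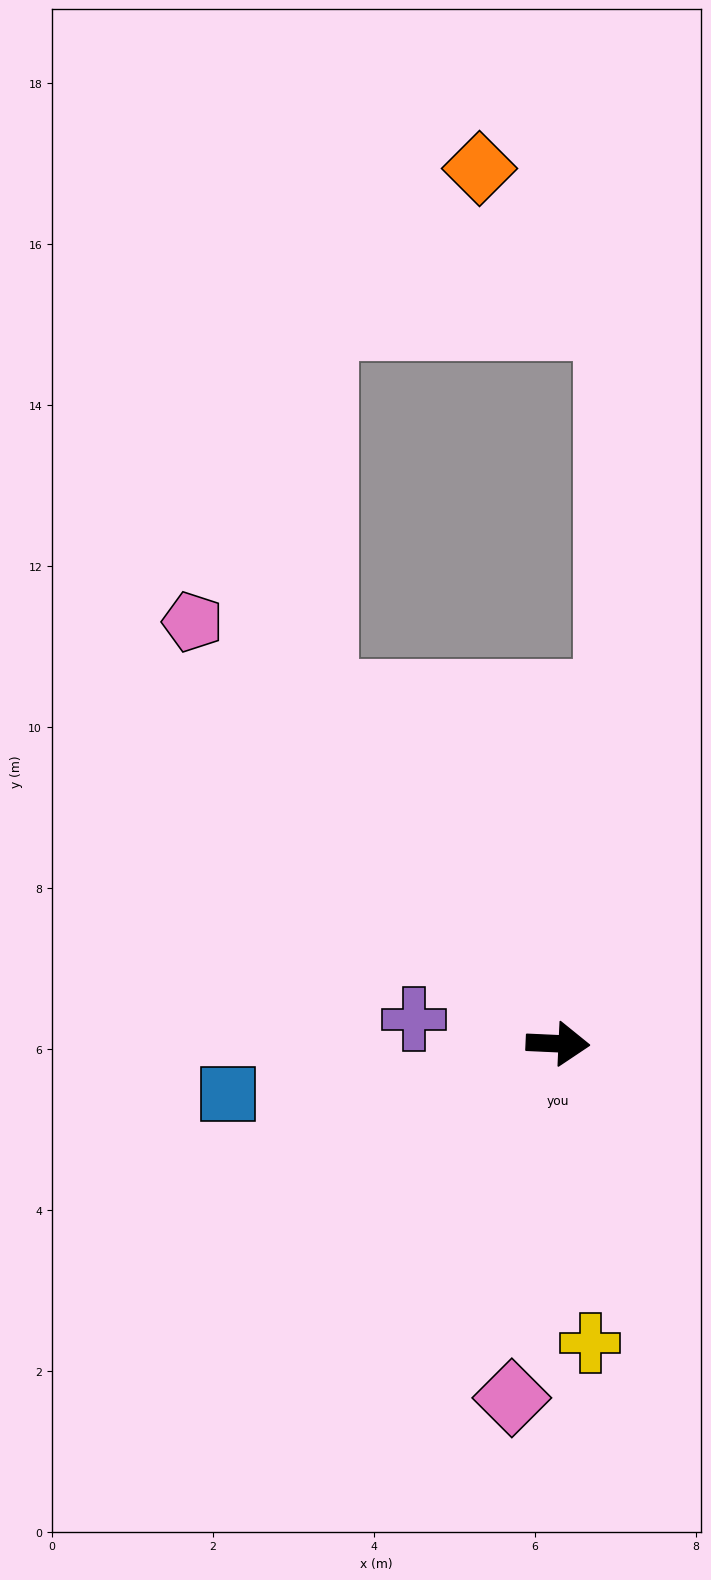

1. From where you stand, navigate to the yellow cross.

turn right 81°, forward 3.7 m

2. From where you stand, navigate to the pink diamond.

turn right 95°, forward 4.4 m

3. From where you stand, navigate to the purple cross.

turn left 173°, forward 1.8 m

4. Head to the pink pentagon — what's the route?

turn left 134°, forward 6.9 m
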